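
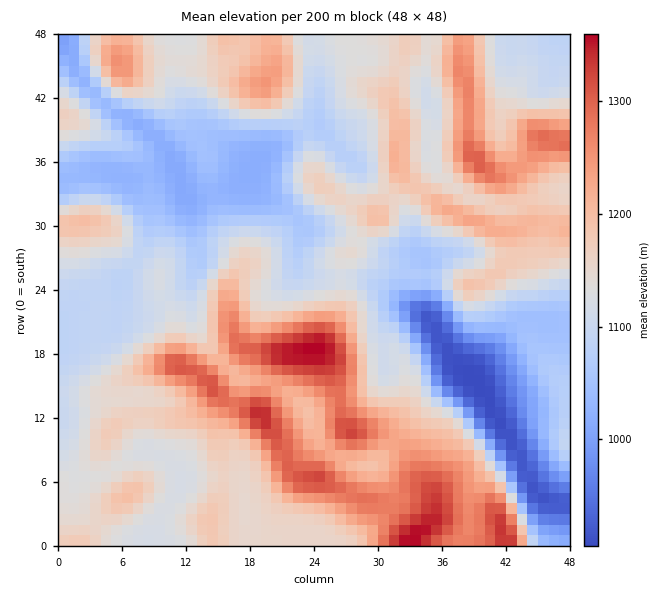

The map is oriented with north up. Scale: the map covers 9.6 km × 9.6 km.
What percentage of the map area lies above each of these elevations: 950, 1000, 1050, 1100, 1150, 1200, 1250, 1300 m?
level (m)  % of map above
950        97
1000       95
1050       85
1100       69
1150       45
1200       24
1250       13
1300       5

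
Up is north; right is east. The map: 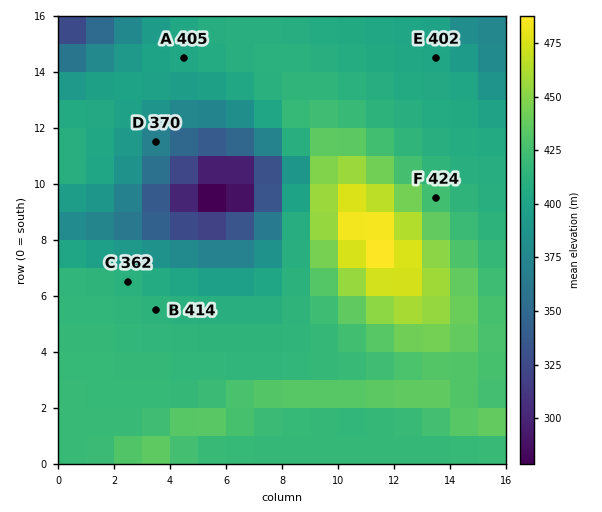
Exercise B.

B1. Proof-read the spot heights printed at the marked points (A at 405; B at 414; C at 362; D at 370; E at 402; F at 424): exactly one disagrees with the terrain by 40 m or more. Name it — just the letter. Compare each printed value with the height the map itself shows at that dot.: C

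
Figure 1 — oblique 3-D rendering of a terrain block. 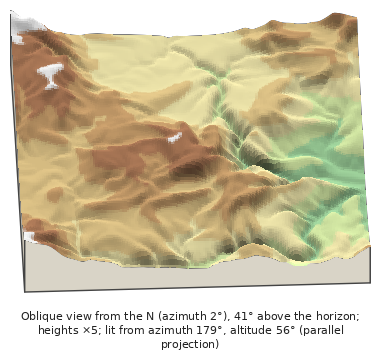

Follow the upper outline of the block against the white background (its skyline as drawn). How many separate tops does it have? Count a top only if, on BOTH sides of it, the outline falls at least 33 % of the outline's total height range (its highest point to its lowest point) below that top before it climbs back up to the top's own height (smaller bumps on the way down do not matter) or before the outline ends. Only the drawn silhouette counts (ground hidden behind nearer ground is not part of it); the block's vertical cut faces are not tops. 0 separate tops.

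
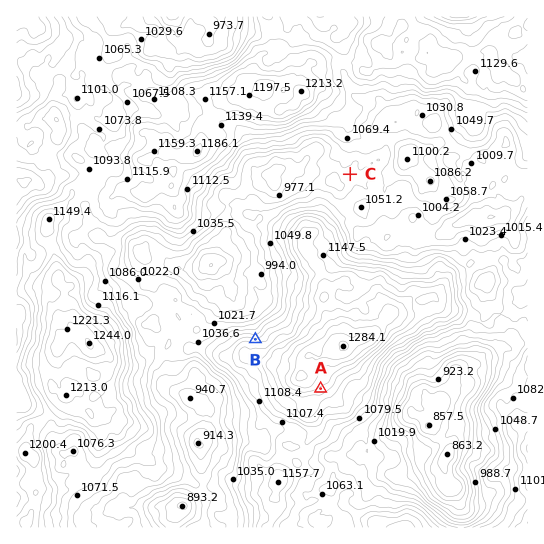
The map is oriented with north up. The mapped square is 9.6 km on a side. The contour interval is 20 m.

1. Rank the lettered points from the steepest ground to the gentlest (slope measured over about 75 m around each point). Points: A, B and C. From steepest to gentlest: B A C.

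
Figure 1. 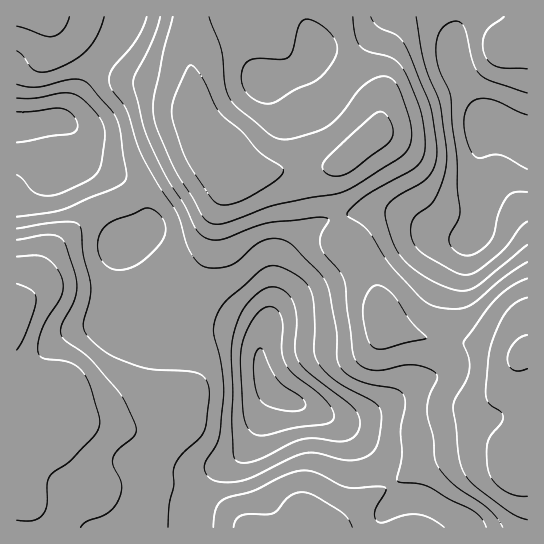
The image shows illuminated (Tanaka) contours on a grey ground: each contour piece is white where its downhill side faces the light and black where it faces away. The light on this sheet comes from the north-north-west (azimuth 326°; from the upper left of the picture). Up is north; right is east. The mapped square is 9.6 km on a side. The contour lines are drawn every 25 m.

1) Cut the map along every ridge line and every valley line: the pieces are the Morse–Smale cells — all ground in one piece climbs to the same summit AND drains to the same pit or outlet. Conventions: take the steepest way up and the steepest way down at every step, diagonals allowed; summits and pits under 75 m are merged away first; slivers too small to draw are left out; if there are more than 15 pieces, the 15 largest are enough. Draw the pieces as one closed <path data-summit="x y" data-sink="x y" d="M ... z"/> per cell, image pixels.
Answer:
<path data-summit="526 353" data-sink="266 383" d="M338 16l-321 0-1 109 18-1 17-4 14 3 10 12 4 18 4 7 39 19 15 14 8 17 2 16-8 9-17 6-3 6 1 42-3 10 0 20 8 9 17 8 16 4 27-1 24-8 13 0 25 6 13 9 1 24 4 12 7 9 0 6-25 52-12 11-14 8-14 15-14 31 0 14 334 0 1-175-15 2-28-10-51-5-45-13-8-9-4-25-10-26-23-28-12-49 0-15 17-19 28-25 3-9 0-16-25-32-8-35z"/><path data-summit="17 318" data-sink="266 383" d="M58 120l-42 6 0 401 175 1 6-26 10-19 14-15 14-8 12-11 25-52 0-6-7-9-4-12-1-24-13-9-25-6-13 0-24 8-27 1-25-8-14-10 0-75 3-6 7-1 15-9 3-5-2-16-8-17-11-12-35-16-10-7-9-28-7-7z"/><path data-summit="526 353" data-sink="487 123" d="M527 16l-188 1 8 22 8 35 8 12 14 15 3 5 0 16-3 9-42 39-3 5 0 15 12 49 23 28 10 26 4 25 3 5 7 5 43 12 51 5 28 10 9 0 6-4z"/>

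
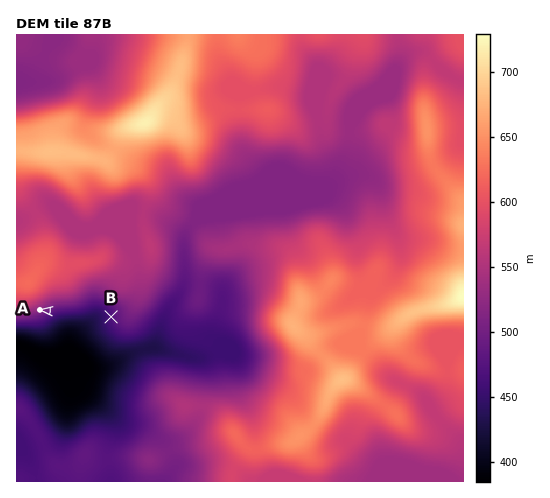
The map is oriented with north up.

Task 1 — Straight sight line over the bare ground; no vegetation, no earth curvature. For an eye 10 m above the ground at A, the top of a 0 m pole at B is visible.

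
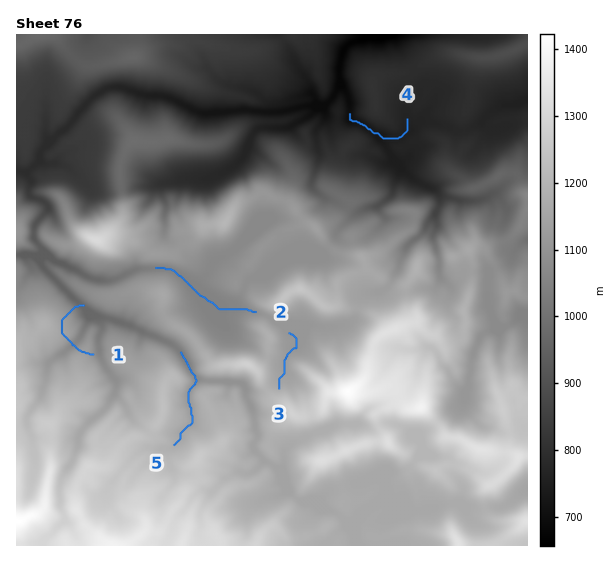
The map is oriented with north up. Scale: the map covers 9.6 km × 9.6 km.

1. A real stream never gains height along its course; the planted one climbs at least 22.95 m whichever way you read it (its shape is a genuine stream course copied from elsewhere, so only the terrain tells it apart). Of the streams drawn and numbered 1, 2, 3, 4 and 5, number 1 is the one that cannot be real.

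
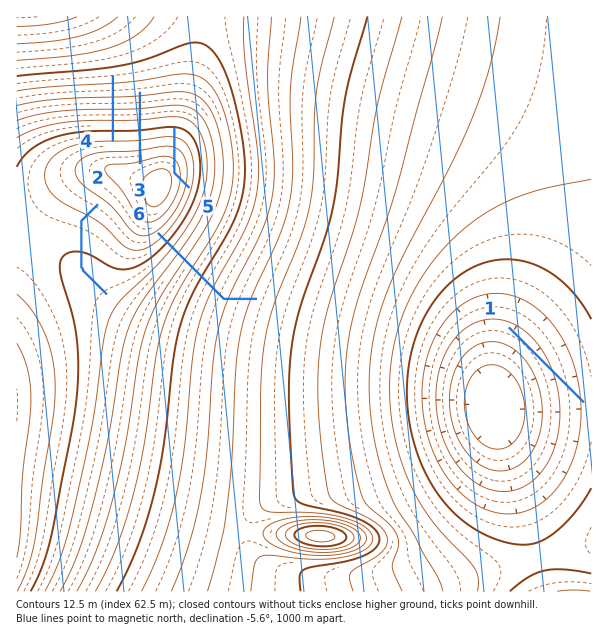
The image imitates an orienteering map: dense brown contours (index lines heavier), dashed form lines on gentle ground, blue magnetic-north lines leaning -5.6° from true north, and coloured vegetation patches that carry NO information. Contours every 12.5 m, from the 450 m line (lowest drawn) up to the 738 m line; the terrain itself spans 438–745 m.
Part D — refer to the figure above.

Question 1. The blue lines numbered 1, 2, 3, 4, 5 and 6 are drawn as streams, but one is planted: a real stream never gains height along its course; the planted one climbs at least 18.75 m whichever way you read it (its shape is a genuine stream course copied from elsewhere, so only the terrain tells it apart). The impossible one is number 5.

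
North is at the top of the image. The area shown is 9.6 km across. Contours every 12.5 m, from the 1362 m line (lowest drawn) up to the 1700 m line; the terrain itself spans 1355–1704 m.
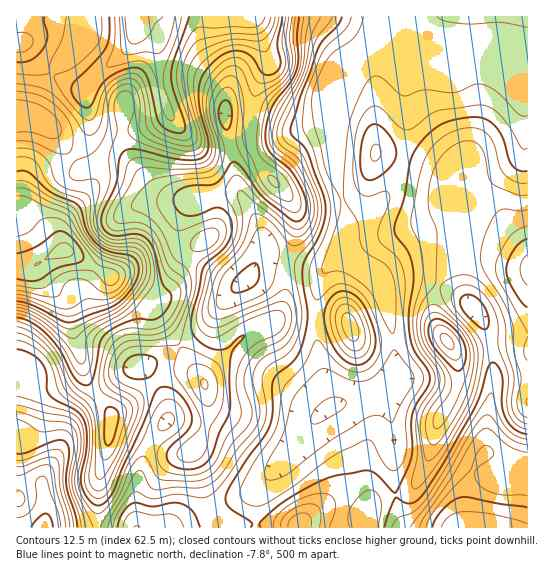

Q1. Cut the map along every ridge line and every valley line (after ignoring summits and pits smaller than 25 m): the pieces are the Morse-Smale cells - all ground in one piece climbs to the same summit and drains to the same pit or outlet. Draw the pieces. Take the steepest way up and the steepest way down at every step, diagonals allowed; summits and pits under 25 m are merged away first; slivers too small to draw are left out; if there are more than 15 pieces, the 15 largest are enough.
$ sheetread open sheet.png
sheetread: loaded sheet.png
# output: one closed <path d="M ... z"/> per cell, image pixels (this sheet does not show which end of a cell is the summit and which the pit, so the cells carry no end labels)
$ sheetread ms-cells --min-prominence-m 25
<path d="M234 115l-9 0 0 8 11 58 5 13-16-1-34 7-17-1-17-7-19-20-11-7-25-1-20 5-26-35-11-11-16-7-13 1 1 267 18 4 20-1 20-10 7-13 6 19 23 30 0 14 19 6 20 11 18-25 0-10-8-20-9-14-12-10 10-1 12-5 34-23 13-11 15-22-4 12 1 11 4 9 10 10 11-10 25-11 7-6 8-23 0-25 11-37 0-22-5-12-28-30-11-19-3-12 2-21z"/><path d="M527 16l-128 0 1 7-2 2-20 11-23 17-14 14-8 20-1 31-3 3-36 7-28-9-14-1-2 20 3 12 11 19 28 30 5 12 0 22-9 29-3 40-7 16-7 6-25 11-10 11 84 65 4 1 7-4 2-6-12-40-4-25 0-35 3-16 8-19 17-17-1-7 4-17 23-14 13-13 16-26 8-31-2-59 12-28-1-6 14 7 11 0 18-5 23 0 35 8 10 0z"/><path d="M251 16l-162 0-2 15-4 8-8 11-19 17-12 22-9 24-6 4 16 6 11 11 26 35 20-5 25 1 11 7 19 20 17 7 17 1 34-7 16 2-6-21-10-59 27 2 3-24 14-30-12-36z"/><path d="M418 49l-2 10-11 24 2 59-6 24-18 33-13 13-23 14-4 17 1 8 10 12 19 12 8 9 18-4 24 0 15 5 3-8 12-16 17-12 12 0 45 18 1-2-6-4-35-16-13-2-8-7-15-27-2-20 9-14 42 40 28 36 0-192-46-8-23 0-18 5-11 0z"/><path d="M82 364l-7 13-20 10-20 1-19-3 1 143 80-1 2-49 9-32 3-33-23-30z"/><path d="M385 391l-12 5-39 9-9 6-14 14-12 17-39 45-4 10 1 31 41 0 9-11 16-8 15 0 28 10 5-13 6-6 18-5 0-53z"/><path d="M234 345l-30 34 4 19 0 19-5 18-11 15 19 59 44-18 68-78z"/><path d="M441 285l-4 1-2 8-2 19 6 17 16 23 4 16 0 10-4 15-16 25-10 38-13 28-7 7-13 3 5 23 8 10 56-1 2-38 2-11 6-12 12-17 0-30 6-34 0-20-5-31-13-24-17-15z"/><path d="M423 280l-24 0-19 5 7 17 8 45 0 34-10 10 0 6 10 45-2 43 2 10 14-3 7-7 13-28 10-38 12-17 8-23 0-10-4-16-16-23-4-11-2-17 4-17z"/><path d="M482 249l-12 0-15 10-14 18-2 8 25 14 15 16 9 19 5 31 0 20-6 34-2 34 22 6 15 6 5 0 1-198z"/><path d="M398 16l-145 0 16 47-14 30-3 24 18 3 23 8 36-7 3-3 0-24 7-23 23-23 24-17 12-6 2-2z"/><path d="M343 251l-19 20-8 31 1 45 16 60 46-14 10-5 6-7-2-47-10-45-10-14-19-12z"/><path d="M219 308l-11 17-13 11-34 23-22 7 12 9 16 28 1 16-17 23 2 3 13 7 20 1 11-8 6-10 5-18 0-19-4-19 29-33-12-16-2-11z"/><path d="M151 444l-6 9-8 30 0 44 36 1 37-17 1-4-19-56-22 2z"/><path d="M87 16l-71 1 1 99 14 0 4-3 16-38 32-36 4-8z"/>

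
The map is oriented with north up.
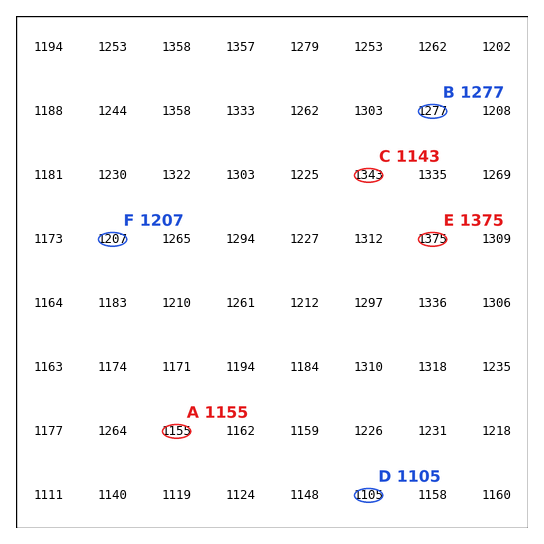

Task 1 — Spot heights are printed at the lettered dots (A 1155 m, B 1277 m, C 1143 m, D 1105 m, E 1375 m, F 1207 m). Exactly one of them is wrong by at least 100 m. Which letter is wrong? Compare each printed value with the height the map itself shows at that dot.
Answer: C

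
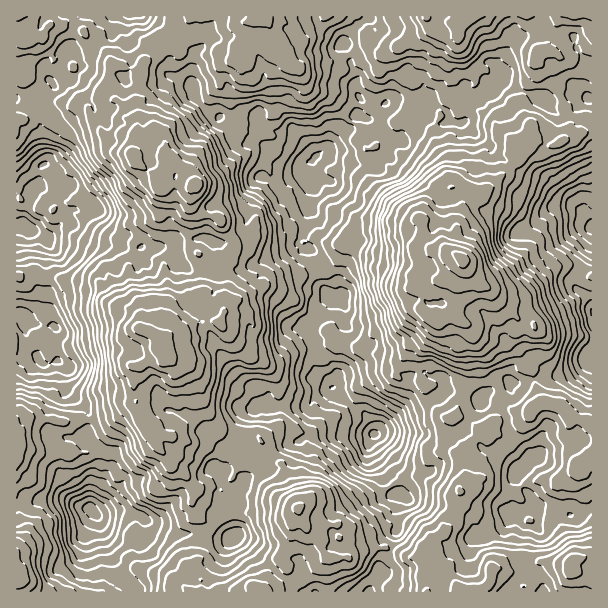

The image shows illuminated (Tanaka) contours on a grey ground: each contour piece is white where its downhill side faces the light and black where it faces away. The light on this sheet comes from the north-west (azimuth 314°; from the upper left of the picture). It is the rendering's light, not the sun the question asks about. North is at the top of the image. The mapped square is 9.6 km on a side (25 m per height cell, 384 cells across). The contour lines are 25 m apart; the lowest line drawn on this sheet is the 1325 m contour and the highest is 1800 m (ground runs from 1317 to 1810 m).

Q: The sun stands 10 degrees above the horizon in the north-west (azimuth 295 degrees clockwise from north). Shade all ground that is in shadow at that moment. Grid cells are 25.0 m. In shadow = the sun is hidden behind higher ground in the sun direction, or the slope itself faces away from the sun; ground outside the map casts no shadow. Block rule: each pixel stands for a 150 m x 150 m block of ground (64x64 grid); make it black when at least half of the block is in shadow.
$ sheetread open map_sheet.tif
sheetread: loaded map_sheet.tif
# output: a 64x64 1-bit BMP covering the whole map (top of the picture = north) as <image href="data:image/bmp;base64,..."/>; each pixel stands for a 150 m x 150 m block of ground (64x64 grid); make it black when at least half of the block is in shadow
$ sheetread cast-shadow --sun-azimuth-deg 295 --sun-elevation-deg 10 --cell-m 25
<image width="64" height="64" href="data:image/bmp;base64,Qk0+AgAAAAAAAD4AAAAoAAAAQAAAAEAAAAABAAEAAAAAAAACAAATCwAAEwsAAAIAAAAAAAAA////AAAAAABwAAAAjgAEADgAAAAPgAAAfAAAAAeAAAB+AAAAB4AAAD8AAAABAAAAHwAAAAAAQAAPAAMAAIDgAA8AAwACAGAAB4AAAIAAAAAPgAAAMAAEAB+AAAAYABwAH4AAAAAADACRgAAAAAAGAPEADAAAAAIAYIAMAAAAAgAAAAAAAgABgEAACAQCAAAAYAAAAAcAAEBAAAAABwAAIAAAAcAAAAAgAAAD4AAAAAAAAAfhgAAAAAAAB+PgAAAAAAAHw8AAAAAAAA+PwAAOBwAABg+AAAYPAAAID4AADB+AAAwfgAAcH4AAEF+AABwfAAAAX4AACB8AAAAfgAAAHwAAAB3AAAA/AAAAGMAAAH4AAAAcQAAGPgAAAADAAAIcAAAAAAAADwwAAABAAAAegAAAAD4AAB8AAAAAHwAAHwAAAAAeAAAPjAAAAd4AAA/PAAABnAAAB/8AAA3YAAAH/wAAD+AAAAf+AAAP8AAAB36AAAfwAAAD/sAAB/AAAAD/8AAH4wAAAP/wAAcjgAAAX+AABwEAAAAHgABiAgAAAAEAAGACAAAAAAAACAZgAAAAAAAAAGAAAAAAAAAgcAAAAAAAADB8AAAAAAAAAPxAAAAAAYAA8AAAAAABAADgADwAMAAAAGAQPAAcAAAA8AA4AAgAAAB4ADgAAAAAABgANgAAAAAACAAUAA=="/>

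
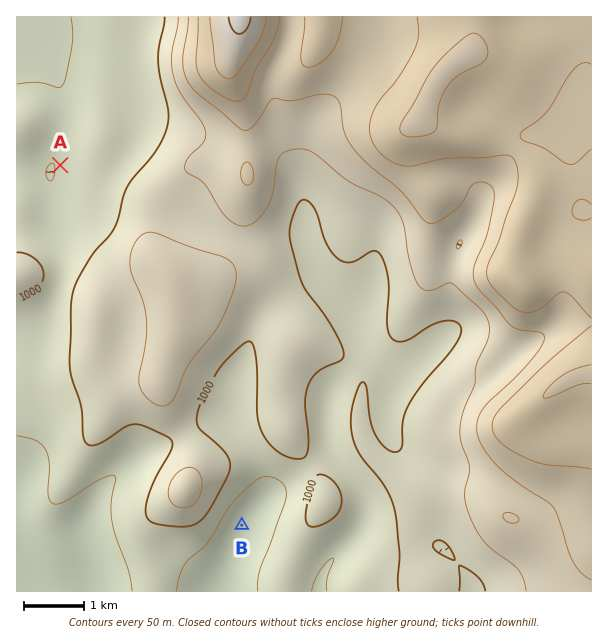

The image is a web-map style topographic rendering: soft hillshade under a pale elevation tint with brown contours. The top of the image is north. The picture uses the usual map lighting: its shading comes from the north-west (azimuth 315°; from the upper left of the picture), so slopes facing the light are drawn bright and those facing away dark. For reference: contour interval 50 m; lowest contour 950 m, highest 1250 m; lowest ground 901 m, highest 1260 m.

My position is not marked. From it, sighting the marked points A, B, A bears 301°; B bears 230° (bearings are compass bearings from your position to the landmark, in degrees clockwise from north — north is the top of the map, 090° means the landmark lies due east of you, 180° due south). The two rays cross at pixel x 416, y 379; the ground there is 990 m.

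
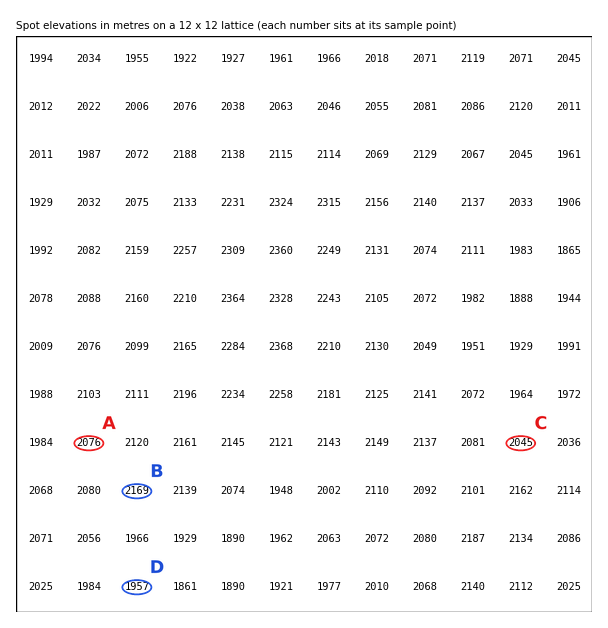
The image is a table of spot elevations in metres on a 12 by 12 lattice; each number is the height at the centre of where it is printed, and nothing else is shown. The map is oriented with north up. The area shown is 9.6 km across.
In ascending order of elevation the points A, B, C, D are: D C A B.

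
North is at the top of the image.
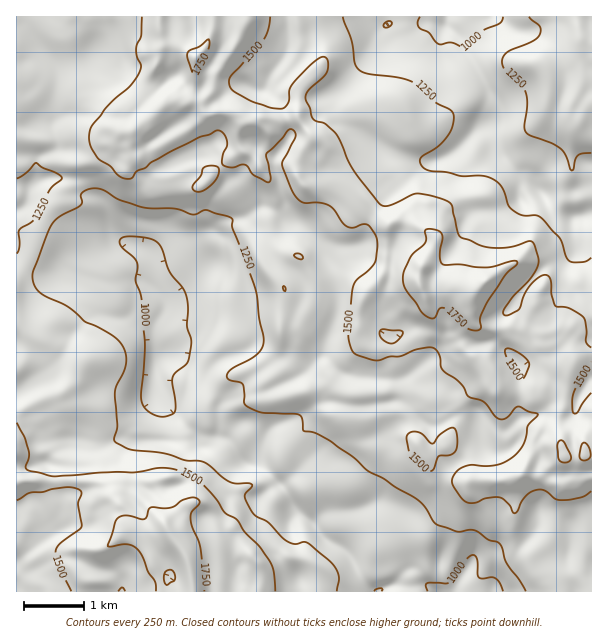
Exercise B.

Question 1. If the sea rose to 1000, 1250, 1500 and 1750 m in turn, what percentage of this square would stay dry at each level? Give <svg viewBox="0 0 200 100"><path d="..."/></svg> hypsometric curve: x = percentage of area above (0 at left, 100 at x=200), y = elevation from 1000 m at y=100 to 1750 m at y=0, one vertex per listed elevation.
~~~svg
<svg viewBox="0 0 200 100"><path d="M194 100l-51-33-88-34-48-33"/></svg>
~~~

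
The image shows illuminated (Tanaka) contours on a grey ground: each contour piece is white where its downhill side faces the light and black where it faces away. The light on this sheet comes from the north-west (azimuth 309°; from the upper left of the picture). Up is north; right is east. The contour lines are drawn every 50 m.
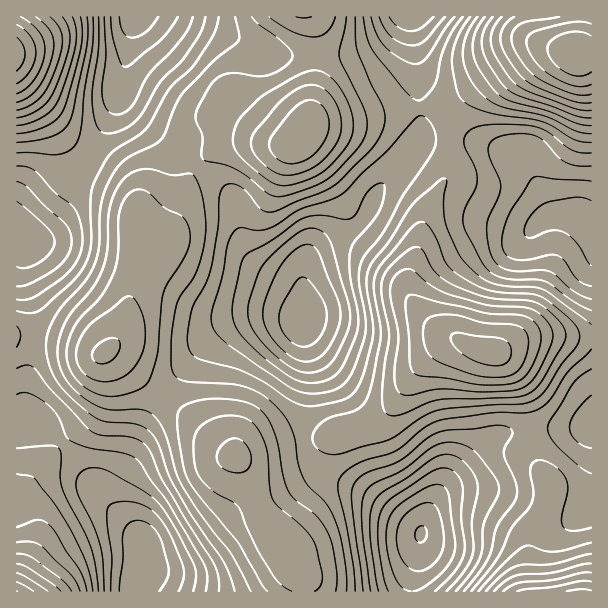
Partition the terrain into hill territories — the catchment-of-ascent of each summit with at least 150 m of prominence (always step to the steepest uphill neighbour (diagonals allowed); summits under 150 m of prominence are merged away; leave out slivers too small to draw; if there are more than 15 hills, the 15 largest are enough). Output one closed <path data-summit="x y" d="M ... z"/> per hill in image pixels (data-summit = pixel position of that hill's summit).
<path data-summit="236 456" d="M119 92l-5 19-26 51-38 51-22 23 2 7-5 11-3 16 14 54-2 20-10 48 4 25 19 11 26 25 24 41 33 31 9 12 3 8 0 25-6 17 1 5 274 0 9-40 1-19-55-41-46-22-10-9-4-9-4-27 6-36 0-30-6-30 2-30-3-9-11-10-32-16-8-9-6-10-8-38-7-15-13-12-33-23-37-30-20-20z"/><path data-summit="491 351" d="M449 136l-20 2-9 4-38 43-18 34-10 10-34 17-12 11-6 18 0 54 6 30 0 30-6 36 4 27 4 9 10 9 46 22 54 40 14-32 11-15 46-46 22-7 29-4 33 0 17-5 0-198-17-9-24-2-19-43-10-15-43-14z"/><path data-summit="303 135" d="M411 16l-276 0-8 43-7 24 0 13 6 11 20 20 37 30 33 23 13 12 6 11 6 33 9 19 17 15 27 13 7 7 2 8-1-23 6-18 12-11 34-17 10-10 18-34 26-27 10-18 3-27z"/><path data-summit="576 54" d="M591 16l-178 0-1 14 6 39 0 29 3 15 0 13-6 20 14-8 20-2 30 6 43 14 10 15 18 42 4 3 21 0 16 8z"/><path data-summit="582 591" d="M591 424l-16 4-33 0-38 5-21 12-38 40-19 33-5 13-1 21-8 30 0 9 179 1z"/><path data-summit="17 54" d="M134 16l-118 1 0 210 11 11 23-25 38-51 26-51 13-52 7-38z"/><path data-summit="17 591" d="M32 420l-16 3 0 168 119 1 7-22 0-25-3-8-9-12-33-31-24-41-19-19z"/>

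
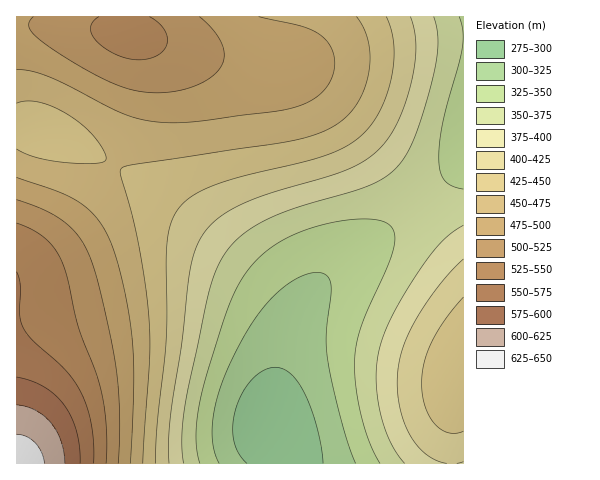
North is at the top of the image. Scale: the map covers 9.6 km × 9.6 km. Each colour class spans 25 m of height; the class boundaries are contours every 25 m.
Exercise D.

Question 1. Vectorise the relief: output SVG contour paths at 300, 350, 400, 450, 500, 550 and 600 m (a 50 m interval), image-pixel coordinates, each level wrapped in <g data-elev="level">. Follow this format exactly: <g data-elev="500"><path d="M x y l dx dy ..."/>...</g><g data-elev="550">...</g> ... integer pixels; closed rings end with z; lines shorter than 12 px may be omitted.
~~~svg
<g data-elev="300"><path d="M247 463l-9-10-4-13-1-15 3-16 7-17 9-13 12-9 12-3 8 2 7 5 7 8 7 12 12 34 6 35"/></g><g data-elev="350"><path d="M200 463l-3-14-1-16 2-19 4-21 25-81 8-20 9-17 9-12 11-10 13-9 14-8 36-12 20-4 17-1 13 1 10 3 6 6 2 8-1 11-5 14-28 65-4 15-2 15 1 27 5 30 9 28 10 21"/><path d="M463 189l-11-3-7-5-5-9-1-13 1-18 3-19 19-75 1-16-4-14"/></g><g data-elev="400"><path d="M169 463l-1-19 2-25 12-76 7-64 4-22 7-17 14-18 22-15 31-13 80-24 19-10 15-12 9-12 8-16 8-18 6-21 3-19 1-16-2-15-4-14"/><path d="M463 259l-24 27-23 34-13 28-5 26-1 15 2 16 4 15 7 14 7 11 9 9 11 7 10 2"/></g><g data-elev="450"><path d="M143 463l7-105-1-40-4-33-6-40-8-32-10-37 0-7 3-2 8-2 161-24 25-7 18-9 12-10 9-11 7-14 5-16 1-17-2-15-4-14-7-11"/><path d="M17 103l10-2 12 1 14 5 15 8 14 10 11 11 10 14 3 9-3 3-7 1-34-1-27-5-18-8"/></g><g data-elev="500"><path d="M118 463l2-49-4-44-13-66-12-45-11-21-14-15-20-12-29-11"/><path d="M33 17l-4 7 2 8 12 10 24 17 29 16 22 10 19 6 20 2 21-2 18-6 17-9 9-10 2-11-3-13-8-13-14-12"/></g><g data-elev="550"><path d="M94 463l-2-33-7-30-8-14-9-13-35-32-10-13-3-12 0-30-3-14"/></g><g data-elev="600"><path d="M65 463l-4-22-10-18-16-13-18-5"/></g>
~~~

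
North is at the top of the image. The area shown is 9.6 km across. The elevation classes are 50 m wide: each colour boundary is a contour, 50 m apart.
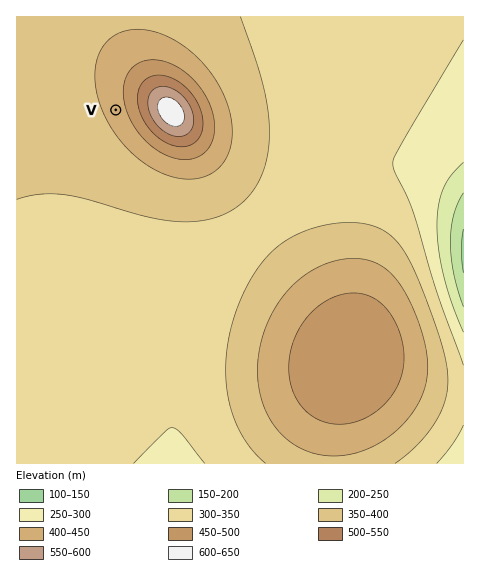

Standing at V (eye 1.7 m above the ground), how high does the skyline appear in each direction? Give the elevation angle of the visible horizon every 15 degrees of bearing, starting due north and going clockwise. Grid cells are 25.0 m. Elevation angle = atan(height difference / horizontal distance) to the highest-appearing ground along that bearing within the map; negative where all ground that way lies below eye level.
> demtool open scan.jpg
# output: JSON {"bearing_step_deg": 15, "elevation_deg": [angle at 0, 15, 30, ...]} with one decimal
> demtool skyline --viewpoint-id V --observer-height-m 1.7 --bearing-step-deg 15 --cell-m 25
{"bearing_step_deg": 15, "elevation_deg": [1.2, 2.8, 4.4, 6.2, 8.2, 10.3, 11.1, 8.9, 5.1, 2.3, 0.4, -0.9, -0.9, -0.8, -1.2, -1.5, -1.6, -1.7, -1.6, -1.5, -1.2, -1.0, -1.1, -0.3]}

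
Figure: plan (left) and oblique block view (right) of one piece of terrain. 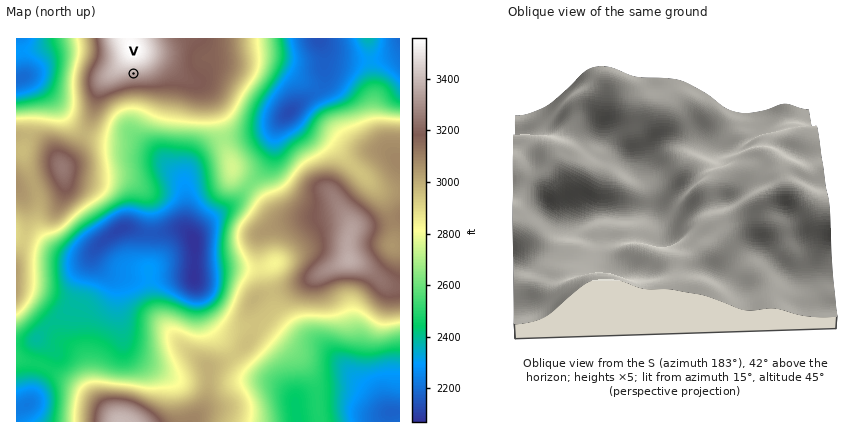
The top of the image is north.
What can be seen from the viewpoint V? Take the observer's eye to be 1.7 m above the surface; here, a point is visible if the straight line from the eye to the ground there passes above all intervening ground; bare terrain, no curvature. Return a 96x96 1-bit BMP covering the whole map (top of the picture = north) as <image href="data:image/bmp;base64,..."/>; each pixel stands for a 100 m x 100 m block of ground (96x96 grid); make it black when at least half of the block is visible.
<image width="96" height="96" href="data:image/bmp;base64,Qk2+BAAAAAAAAD4AAAAoAAAAYAAAAGAAAAABAAEAAAAAAIAEAAATCwAAEwsAAAIAAAAAAAAA////AAAAAAAD4A////wAAAAAAAAAYD////4AAAAAAAAAMf////+AAAAAAAAAH//////8AAAAAAAAH///////gAAAAAAAD///////gAAAAAAAD//////+AAAAAAAAD//////wAAAAAAAAH//////gAAAAAAAAH//////AAAAAAAAAP////5/AAAAAAAAAf////w/AAAAAAAAA/////g/AAAAAAAAH/////g/gAAAAAAB//////B/4AAAAAAB//////B/8AAAAAAA/////+D/+AAAAAAAP/////P//AAAAAAAH////////gAAAAAAD////////wAAAAAAB////////4AAAAAAB////////8AAAAAAA////////+AAAAAAAf///////+AAAAAAAP///////8AAAAAAAP///////wAAAAAAAH///////wAAAAAAAD///////wAAAAAAAB///////4AAAAAAAB///////8EAAAADAA///////+OAAAADAAf////////gAAADAAP////////wAAACAAH////////4AAAAAAD////////+AAAAAAA/////////AAAAAAAf//////z/wAAAAAAf//////A/8AAAAAAP/////+Af/AAAAAAH/////8Af/wAAAAAH/////4AP/4AAAAAD/////4AP/8AAAAAB/////4AP/8AAAAAA/////4Af/4AAAAAAP////4Af/4AAAAAAAH///8A//4AAAAAAAB////B//8AAAAAAAA///////8AAAAAAAAP//////8AAAAAAAAH//////+AAAAAAAAH//////+AAAAAAAAH//////+AAAAAAAAH//////+AEAAAAAAH//////8AMAAAAAAP/h////wAcAAAAAH//gf///gA8AAAAA///gP///AB8AA+AD///wP///AD8AB//////4H///AH8AB//////8D///AP8AD//////8D///Af8AD//////+B///g/+AD//////+D///z/+AH///////D/////+AP///////n/////+AP////////h////+Af///////+Af////A////////4AH////A/////gf/gAA////h////8AP/AAAP////////4AH8AAAH////////4AAAAAAD//8/////4AAAAAAB//8Bwf//4AAAAAAA//8AAH+B/AAAAAAAH/8AAD+A/8AAAAAAB/8AAB8Af/AAAAAAAf8AAB8Af/gAAAAAAAAAAA8Af/wAAAAAAAAAAA8Af/4AAAAAAAAAAA8Af/4AAAAAAAAAAAcAf/8AAAAAAAAAAAOA//8AAAAAAAAAAAHB//+AAAAAAAAAAADz//+AAAAAAAAAAAD/8/+AAAAAAAAAAAB/AA/AAAAAAAAAAAAeAAAAAAAAAAAAAAAOAAAAAAAAAAAAAAAAAAAAAAAAAAAAAAAAAAAAAAAAAAAAAAAAAAAAAAAAAAAAAAAAAAAAAAAAAAAAAAAAAAAAAAAAAAAAAAAAAAAAAAAAAAAAAAAAAAAAAAAAAAA="/>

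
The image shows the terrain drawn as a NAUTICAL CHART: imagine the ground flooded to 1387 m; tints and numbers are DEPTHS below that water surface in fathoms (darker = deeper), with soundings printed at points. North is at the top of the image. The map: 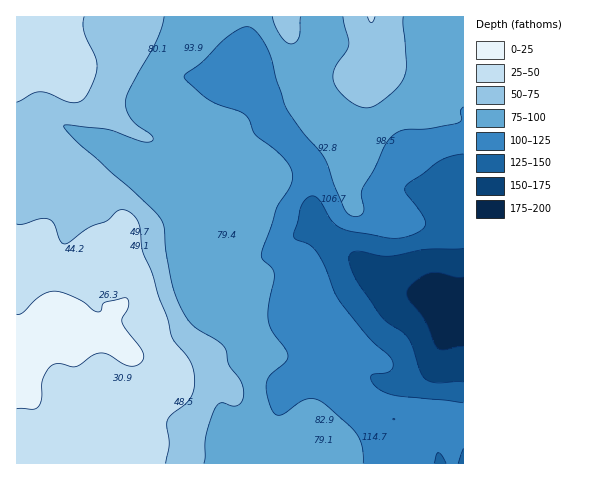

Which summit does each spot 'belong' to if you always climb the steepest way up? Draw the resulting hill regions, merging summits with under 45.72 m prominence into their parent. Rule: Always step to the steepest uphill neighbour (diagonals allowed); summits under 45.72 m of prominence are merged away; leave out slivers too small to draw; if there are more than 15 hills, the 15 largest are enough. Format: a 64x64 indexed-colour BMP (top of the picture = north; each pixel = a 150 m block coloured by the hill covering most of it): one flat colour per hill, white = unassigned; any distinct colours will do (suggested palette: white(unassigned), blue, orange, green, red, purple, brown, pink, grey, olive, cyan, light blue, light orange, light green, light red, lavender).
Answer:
<image width="64" height="64" href="data:image/bmp;base64,Qk12CAAAAAAAAHYAAAAoAAAAQAAAAEAAAAABAAQAAAAAAAAIAAATCwAAEwsAABAAAAAAAAAA////ALR3HwAOf/8ALKAsACgn1gC9Z5QAS1aMAMJ34wB/f38AIr28AM++FwDox64AeLv/AIrfmACWmP8A1bDFABERERERERERERERERERERERERERERERERERERERERERERERERERERERERERERERERERERERERERERERERERERERERERERERERERERERERERERERERERERERERERERERERERERERERERERERERERERERERERERERERERERERERERERERERERERERERERERERERERERERERERERERERERERERERERERERERERERERERERERERERERERERERERERERERERERERERERERERERERERERERERERERERERERERERERERERERERERERERERERERERERERERERERERERERERERERERERERERERERERERERERERERERERERERERERERERERERERERERERERERERERERERERERERERERERERERERERERERERERERERERERERERERERERERERERERERERERERERERERERERERERERERERERERERERERERERERERERERERERERERERERERERERERERERERERERERERERERERERERERERERERERERERERERERERERERERERERERERERERERERERERERERERERERERERERERERERERERERERERERERERERERERERERERERERERERERERERERERERERERERERERERERERERERERERERERERERERERERERERERERERERERERERERERERERERERERERERERERERERERERERERERERERERERERERERERERERERERERERERERERERERERERERERERERERERERERERERERERERERERERERERERERERERERERERERERERERERERERERERERERERERERERERERERERERERERERERERERERERERERERERERERERERERERERERERERERERERERERERERERERERERERERERERERERERERERERERERERERERERERERERERERERERERERERERERERERERERERERERERERERERERERERERERERERERERERERERERERERERERERERERERERERERERERERERERERERERERERERERERERERERERERERERERERERERERERERERERERERERERERERERERERERERERERERERERERERERERERERERERERERERERERERERERERERERERERERERERERERERERERERERERERERERERERERERERERERERERERERERERERERERERERERERERERERERERERERERERERERERERERERERERERERERERERERERERERERERERERERERERERERERERERERERERERERERERERERERERERERERERERERERERERERERERERERERERERERERERERERERERERERERERERERERERERERERERERERERERERERERERERERERERERERERERERERERERERERERERERERERERERERERERERERERERERERERERERERERERERERERERERERERERESIRERERERERERERERERERERERERERERERERERERERERIiIREREREREREREREREREREREREREREREREREREREREiIiIiIiEREREiIhERERExERERERERERERERERERERESIiIiIiIiIiIiIiMzMzMzMxERERERERERERERERERERIiIiIiIiIiIiIiIzMzMzMzMRERETMREREREREREREREiIiIiIiIiIiIiIjMzMzMzMzEREzMzERERERERERERESIiIiIiIiIiIiIiMzMzMzMzMxMzMzMxERERERERERESIiIiIiIiIiIiIiIzMzMzMzMzMzMzMzMRERERERERERIiIiIiIiIiIiIiIjMzMzMzMzMzMzMzMzERERERERERIiIiIiIiIiIiIiIiMzMzMzMzMzMzMzMzMxERERERERIiIiIiIiIiIiIiIiIzMzMzMzMzMzMzMzMzERERERERIiIiIiIiIiIiIiIiIjMzMzMzMzMzMzMzMzERERERERIiIiIiIiIiIiIiIiIiMzMzMzMzMzMzMzMxERERERERIiIiIiIiIiIiIiIiIiIzMzMzMzMzMzMzMxEREREREREiIiIiIiIiIiIiIiIiIjMzMzMzMzMzMzMxEREREREREiIiIiIiIiIiIiIiIiIiMzMzMzMzMzMzMzERERERERESIiIiIiIiIiIiIiIiIiIzMzMzMzMzMzMzMxERERERESIiIiIiIiIiIiIiIiIiIjMzMzMzMzMzMzMzERERERERIiIiIiIiIiIiIiIiIiIiMzMzMzMzMzMzMzMzMzMzMRIiIiIiIiIiIiIiIiIiIiIzMzMzMzMzMzMzMzMzMxEREiIiIiIiIiIiIiIiIiIiIjMzMzMzMzMzMzMzMzMxERESIiIiIiIiIiIiIiIiIiIiMzMzMzMzMzMzMzMzMxERERIiIiIiIiIiIiIiIiIiIiIzMzMzMzMzMzMzMzMzEREREiIiIiIiIiIiIiIiIiIiIjMzMzMzMzMzMzMzMzERERESIiIiIiIiIiIiIiIiIiIiMzMzMzMzMzMzMzMzMRERERIiIiIiIiIiIiIiIiIiIiIzMzMzMzMzMzMzMzMxEREREiIiIiIiIiIiIiIiIiIiIjMzMzMzMzMzMzMzMzERERESIiIiIiIiIiIiIiIiIiIi"/>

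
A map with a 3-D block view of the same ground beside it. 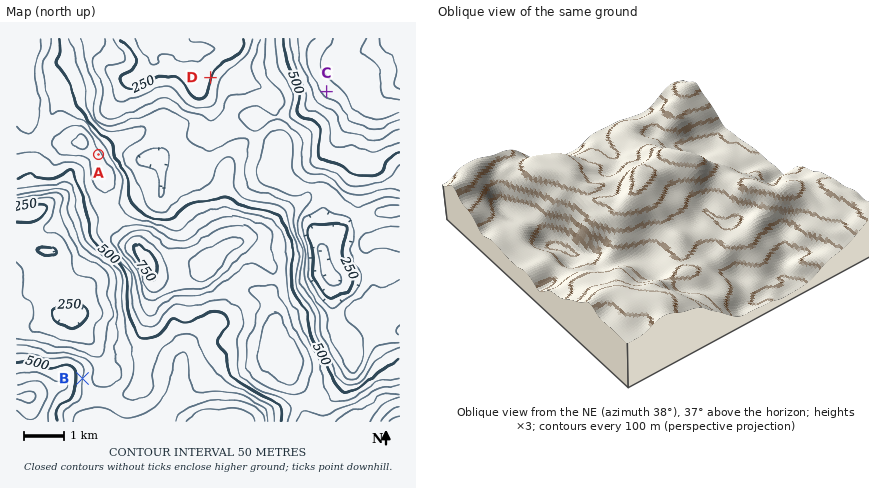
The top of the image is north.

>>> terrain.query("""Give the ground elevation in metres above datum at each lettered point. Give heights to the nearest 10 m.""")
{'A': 620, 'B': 450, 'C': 670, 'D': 250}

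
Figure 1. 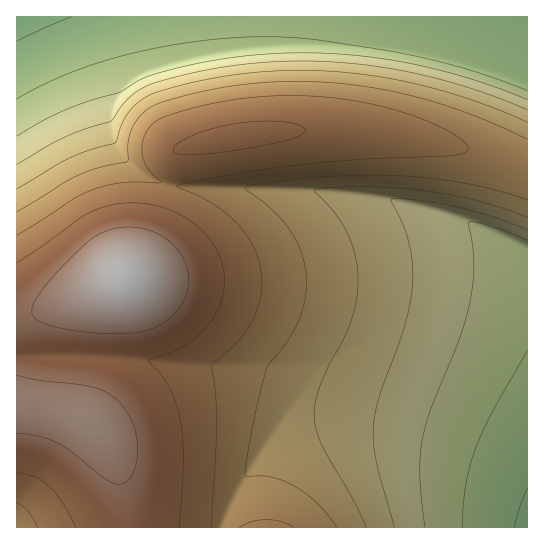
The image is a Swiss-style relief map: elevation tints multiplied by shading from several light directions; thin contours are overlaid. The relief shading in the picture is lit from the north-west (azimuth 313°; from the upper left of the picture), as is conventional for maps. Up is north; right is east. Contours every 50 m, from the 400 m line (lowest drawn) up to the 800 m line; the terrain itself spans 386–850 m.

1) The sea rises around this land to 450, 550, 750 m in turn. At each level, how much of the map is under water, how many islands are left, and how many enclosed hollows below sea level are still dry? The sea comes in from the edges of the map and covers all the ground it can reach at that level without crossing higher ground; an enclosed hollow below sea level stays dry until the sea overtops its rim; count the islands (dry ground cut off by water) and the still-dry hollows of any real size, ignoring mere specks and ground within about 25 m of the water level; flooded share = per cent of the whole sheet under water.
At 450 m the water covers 11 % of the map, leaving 0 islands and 0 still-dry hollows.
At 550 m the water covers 30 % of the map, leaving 0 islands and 0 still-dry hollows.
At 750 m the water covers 79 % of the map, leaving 0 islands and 0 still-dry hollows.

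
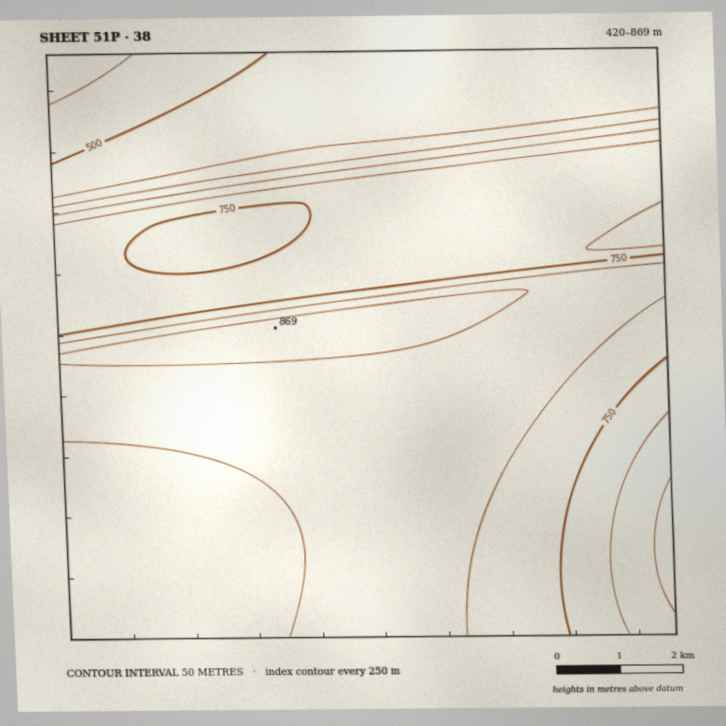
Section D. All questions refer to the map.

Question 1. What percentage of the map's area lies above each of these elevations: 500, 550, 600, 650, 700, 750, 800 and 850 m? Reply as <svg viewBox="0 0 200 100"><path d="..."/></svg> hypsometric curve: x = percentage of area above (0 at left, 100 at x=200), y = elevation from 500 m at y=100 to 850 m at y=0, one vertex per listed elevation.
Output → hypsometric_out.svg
<svg viewBox="0 0 200 100"><path d="M193 100l-26-14-4-15-4-14-10-14-39-14-46-15-55-14"/></svg>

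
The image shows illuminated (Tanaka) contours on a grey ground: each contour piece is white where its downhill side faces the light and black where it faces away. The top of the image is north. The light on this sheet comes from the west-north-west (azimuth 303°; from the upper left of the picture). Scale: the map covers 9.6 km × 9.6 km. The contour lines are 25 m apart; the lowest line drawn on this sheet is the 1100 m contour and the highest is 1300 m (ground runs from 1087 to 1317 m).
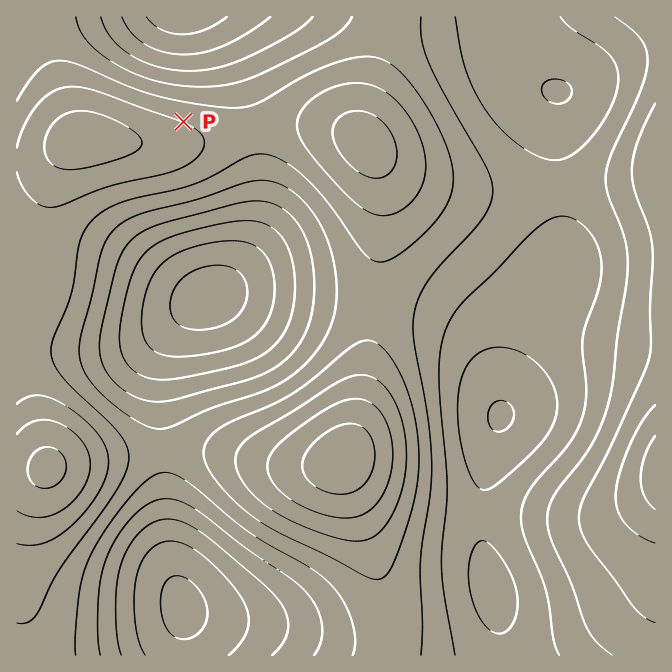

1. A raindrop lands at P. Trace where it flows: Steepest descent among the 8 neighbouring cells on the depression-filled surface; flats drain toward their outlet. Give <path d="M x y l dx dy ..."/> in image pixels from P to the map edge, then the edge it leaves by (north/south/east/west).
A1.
<path d="M184 122l0-105"/>
exit: north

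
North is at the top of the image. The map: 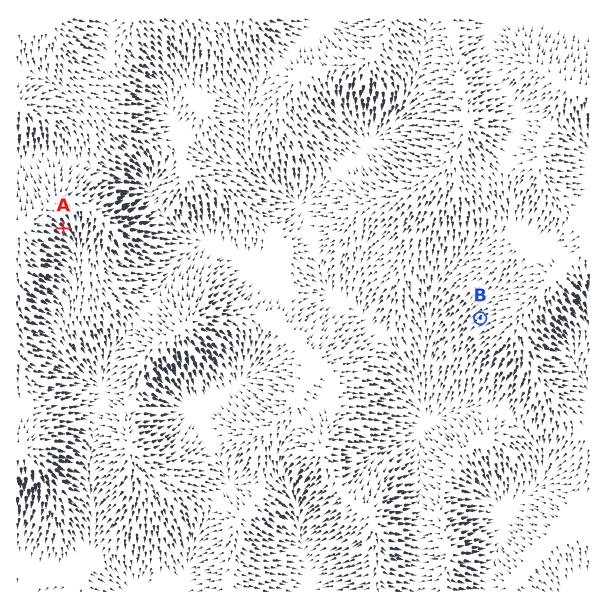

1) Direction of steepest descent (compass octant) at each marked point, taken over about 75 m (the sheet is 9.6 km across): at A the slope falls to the SE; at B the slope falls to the SW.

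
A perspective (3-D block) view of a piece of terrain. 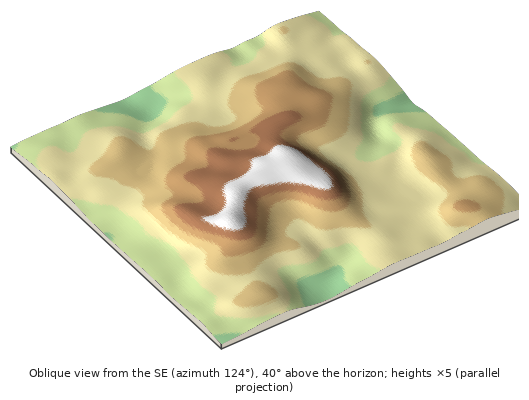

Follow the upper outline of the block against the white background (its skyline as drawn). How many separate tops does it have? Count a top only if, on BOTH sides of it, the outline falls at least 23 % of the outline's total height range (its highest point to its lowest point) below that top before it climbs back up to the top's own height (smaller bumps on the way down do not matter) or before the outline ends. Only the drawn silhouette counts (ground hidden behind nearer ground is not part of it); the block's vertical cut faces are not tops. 1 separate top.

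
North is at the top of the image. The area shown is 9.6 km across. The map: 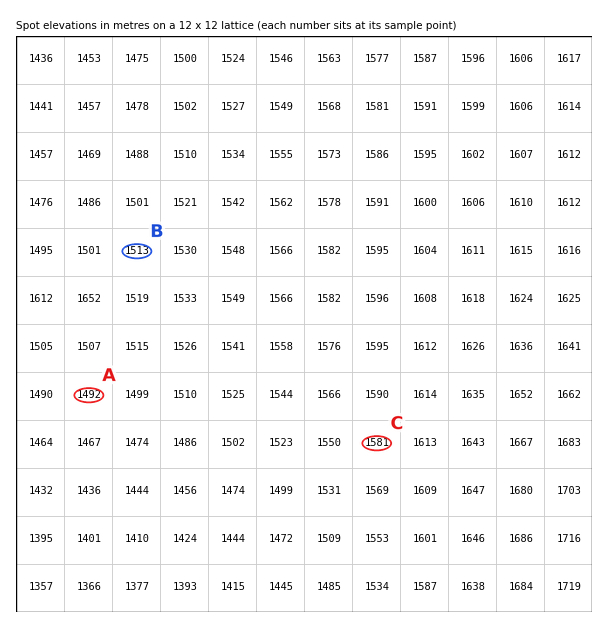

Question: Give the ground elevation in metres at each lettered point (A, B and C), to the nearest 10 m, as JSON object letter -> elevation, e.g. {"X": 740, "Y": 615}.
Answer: {"A": 1490, "B": 1510, "C": 1580}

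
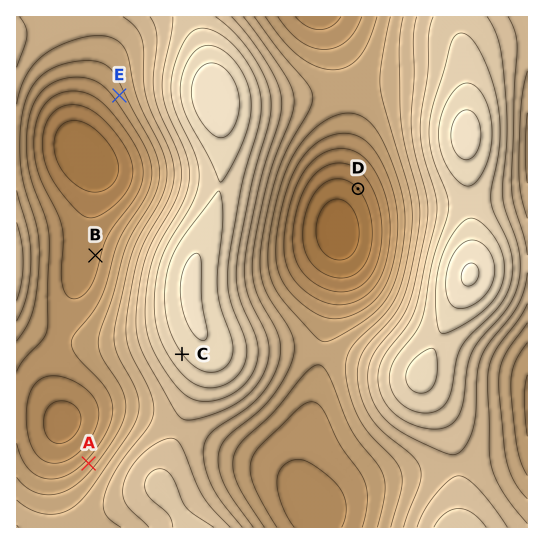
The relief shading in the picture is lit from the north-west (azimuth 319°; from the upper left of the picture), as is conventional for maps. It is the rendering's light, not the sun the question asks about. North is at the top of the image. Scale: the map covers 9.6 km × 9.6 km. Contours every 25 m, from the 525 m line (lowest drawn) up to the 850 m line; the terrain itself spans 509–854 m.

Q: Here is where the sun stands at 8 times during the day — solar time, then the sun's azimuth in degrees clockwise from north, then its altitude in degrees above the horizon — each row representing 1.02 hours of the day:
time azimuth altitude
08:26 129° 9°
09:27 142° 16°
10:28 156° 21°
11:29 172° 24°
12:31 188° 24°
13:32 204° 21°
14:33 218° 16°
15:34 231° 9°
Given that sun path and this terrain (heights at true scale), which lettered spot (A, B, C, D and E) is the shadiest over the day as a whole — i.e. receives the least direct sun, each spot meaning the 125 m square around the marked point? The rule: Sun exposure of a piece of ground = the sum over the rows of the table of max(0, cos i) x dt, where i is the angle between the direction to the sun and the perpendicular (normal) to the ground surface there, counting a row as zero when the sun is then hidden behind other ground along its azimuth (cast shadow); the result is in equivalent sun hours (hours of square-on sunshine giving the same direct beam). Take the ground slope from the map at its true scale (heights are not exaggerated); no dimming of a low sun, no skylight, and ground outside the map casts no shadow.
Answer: A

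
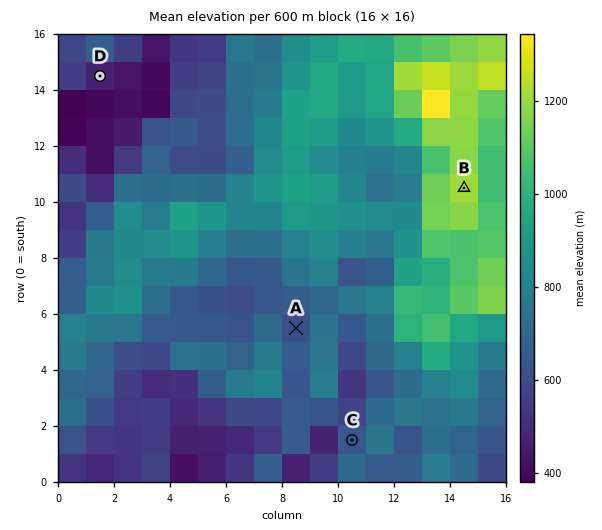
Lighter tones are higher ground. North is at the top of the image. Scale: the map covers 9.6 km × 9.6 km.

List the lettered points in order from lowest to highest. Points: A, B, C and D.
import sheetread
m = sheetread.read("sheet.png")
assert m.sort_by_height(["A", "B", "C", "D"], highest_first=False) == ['D', 'A', 'C', 'B']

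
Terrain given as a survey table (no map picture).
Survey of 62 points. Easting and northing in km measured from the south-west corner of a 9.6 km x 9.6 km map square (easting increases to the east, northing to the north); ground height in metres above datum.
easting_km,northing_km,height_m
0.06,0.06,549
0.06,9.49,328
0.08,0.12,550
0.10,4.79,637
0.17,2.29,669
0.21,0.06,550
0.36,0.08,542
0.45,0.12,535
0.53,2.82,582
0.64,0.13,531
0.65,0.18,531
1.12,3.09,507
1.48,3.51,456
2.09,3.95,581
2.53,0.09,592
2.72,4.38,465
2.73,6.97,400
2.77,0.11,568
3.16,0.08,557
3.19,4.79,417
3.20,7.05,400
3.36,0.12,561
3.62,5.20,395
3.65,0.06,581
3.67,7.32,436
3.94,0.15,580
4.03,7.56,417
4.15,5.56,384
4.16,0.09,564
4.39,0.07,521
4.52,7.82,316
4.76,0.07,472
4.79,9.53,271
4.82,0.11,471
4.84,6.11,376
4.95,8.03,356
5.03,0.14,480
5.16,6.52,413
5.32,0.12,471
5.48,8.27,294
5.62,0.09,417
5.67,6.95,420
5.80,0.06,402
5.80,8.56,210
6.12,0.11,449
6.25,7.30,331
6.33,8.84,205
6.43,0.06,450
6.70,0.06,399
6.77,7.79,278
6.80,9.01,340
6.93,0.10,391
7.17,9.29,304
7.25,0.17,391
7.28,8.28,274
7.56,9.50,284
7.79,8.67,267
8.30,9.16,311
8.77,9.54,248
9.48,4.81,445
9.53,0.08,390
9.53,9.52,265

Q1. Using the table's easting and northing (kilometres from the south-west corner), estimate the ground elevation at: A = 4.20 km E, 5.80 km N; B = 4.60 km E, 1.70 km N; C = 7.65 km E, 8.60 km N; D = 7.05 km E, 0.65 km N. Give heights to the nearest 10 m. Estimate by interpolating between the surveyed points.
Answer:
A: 380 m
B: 500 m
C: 270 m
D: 390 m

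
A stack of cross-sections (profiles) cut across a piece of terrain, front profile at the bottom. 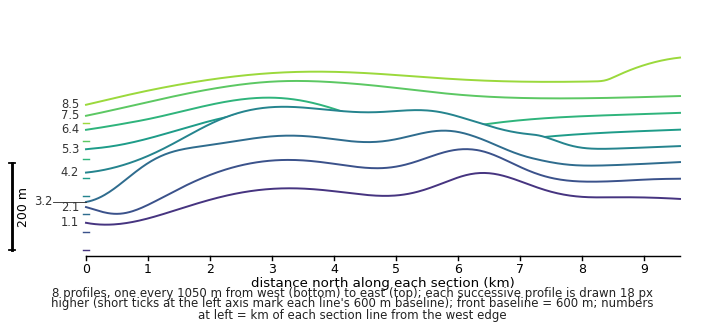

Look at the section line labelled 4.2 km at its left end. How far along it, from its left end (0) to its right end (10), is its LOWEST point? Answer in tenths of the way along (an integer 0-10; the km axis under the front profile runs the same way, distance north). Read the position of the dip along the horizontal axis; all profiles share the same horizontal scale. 0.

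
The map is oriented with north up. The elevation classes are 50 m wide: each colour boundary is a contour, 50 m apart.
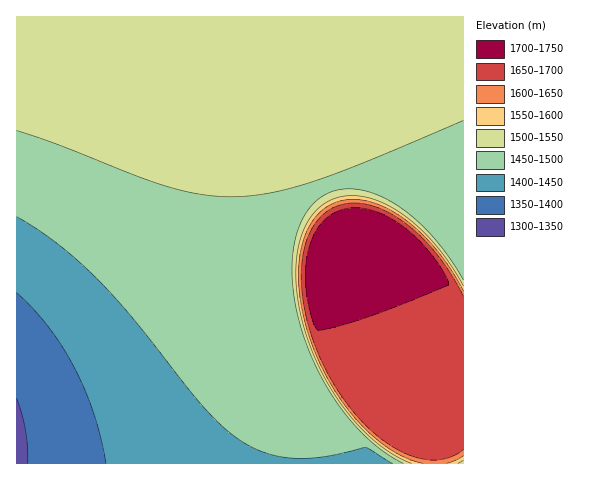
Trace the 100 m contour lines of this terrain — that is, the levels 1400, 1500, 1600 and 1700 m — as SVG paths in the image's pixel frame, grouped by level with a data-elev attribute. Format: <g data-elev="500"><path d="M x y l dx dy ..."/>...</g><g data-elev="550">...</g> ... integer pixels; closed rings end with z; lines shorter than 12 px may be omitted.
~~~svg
<g data-elev="1400"><path d="M17 293l16 16 15 18 14 20 12 21 11 22 9 24 12 49"/></g><g data-elev="1500"><path d="M463 280l-20-31-24-26-24-19-26-12-11-2-12-1-12 2-11 5-8 6-7 8-11 22-5 28 2 34 8 36 13 34 17 32 22 29 24 23 25 15"/><path d="M17 131l38 13 79 31 33 11 35 9 34 2 37-5 43-12 54-20 93-40"/></g><g data-elev="1600"><path d="M446 463l17-7"/><path d="M463 291l-18-31-22-25-25-20-24-12-12-3-12-1-10 2-10 4-9 6-7 8-6 10-5 12-4 29 2 34 9 36 16 35 21 33 24 27 27 19 13 6 12 3"/></g><g data-elev="1700"><path d="M318 330l30-7 40-13 59-24 2-2-1-3-8-15-14-18-13-13-16-13-15-8-14-5-15-1-13 2-11 6-10 11-7 12-5 17-2 20 2 21 6 25 3 7z"/></g>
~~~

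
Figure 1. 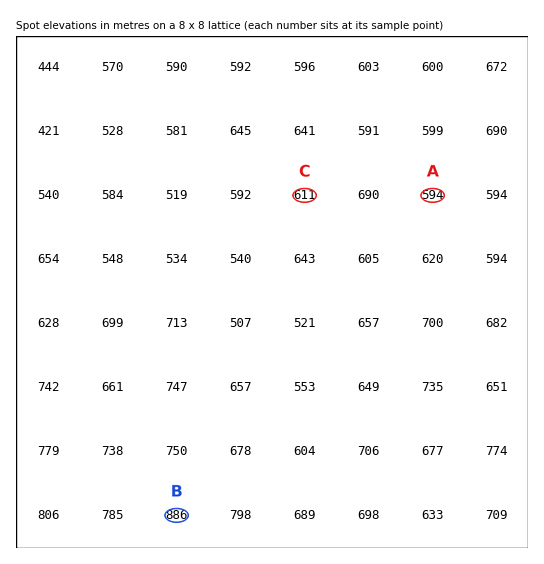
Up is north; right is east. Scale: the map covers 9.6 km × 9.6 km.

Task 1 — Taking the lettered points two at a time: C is lower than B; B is higher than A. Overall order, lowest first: A C B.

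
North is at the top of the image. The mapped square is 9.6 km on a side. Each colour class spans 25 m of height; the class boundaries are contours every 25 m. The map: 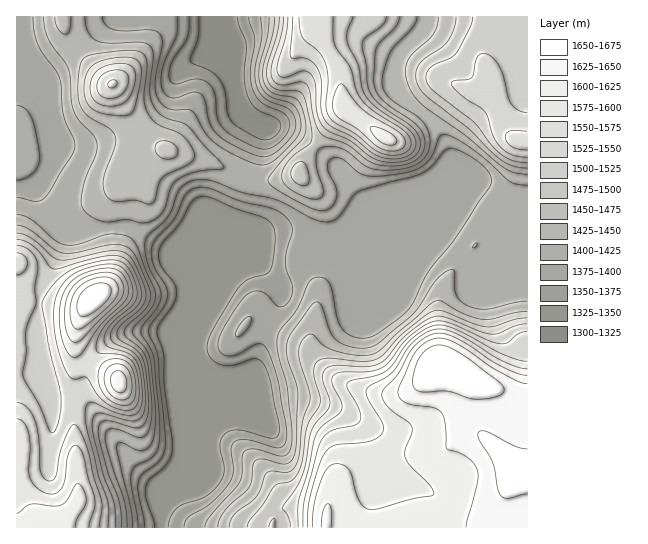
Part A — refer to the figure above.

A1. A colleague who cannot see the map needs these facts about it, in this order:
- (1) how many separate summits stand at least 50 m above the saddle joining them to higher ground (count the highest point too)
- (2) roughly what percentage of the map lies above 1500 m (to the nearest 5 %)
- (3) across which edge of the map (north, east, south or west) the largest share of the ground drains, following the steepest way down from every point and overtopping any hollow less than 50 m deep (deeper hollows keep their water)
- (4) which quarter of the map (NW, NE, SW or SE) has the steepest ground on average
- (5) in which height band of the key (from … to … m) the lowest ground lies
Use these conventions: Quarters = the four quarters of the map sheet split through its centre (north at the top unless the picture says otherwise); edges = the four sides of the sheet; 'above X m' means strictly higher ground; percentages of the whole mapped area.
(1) There are 7 summits with 50 m or more of prominence.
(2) Ground above 1500 m makes up about 35 % of the sheet.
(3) Drainage is mainly to the south: more ground falls towards that edge than towards any other.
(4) The steepest ground, on average, is in the south-west quarter.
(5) The lowest ground lies in the 1300–1325 m band.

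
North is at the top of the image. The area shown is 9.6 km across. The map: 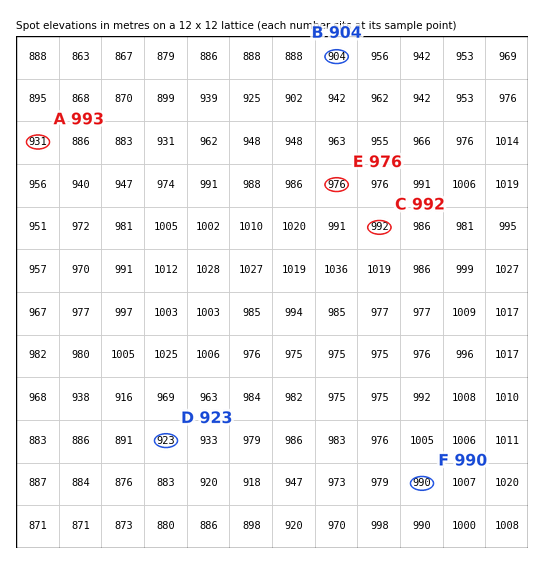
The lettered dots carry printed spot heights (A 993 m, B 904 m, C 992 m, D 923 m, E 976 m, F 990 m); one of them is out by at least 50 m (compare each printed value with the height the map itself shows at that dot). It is A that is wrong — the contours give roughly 931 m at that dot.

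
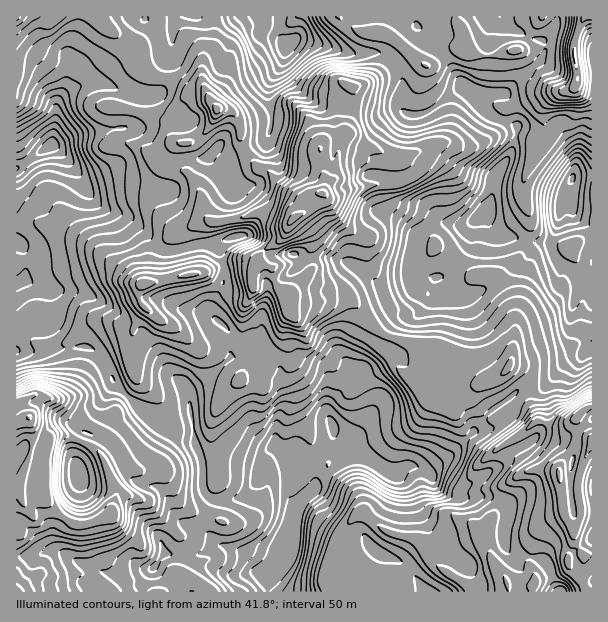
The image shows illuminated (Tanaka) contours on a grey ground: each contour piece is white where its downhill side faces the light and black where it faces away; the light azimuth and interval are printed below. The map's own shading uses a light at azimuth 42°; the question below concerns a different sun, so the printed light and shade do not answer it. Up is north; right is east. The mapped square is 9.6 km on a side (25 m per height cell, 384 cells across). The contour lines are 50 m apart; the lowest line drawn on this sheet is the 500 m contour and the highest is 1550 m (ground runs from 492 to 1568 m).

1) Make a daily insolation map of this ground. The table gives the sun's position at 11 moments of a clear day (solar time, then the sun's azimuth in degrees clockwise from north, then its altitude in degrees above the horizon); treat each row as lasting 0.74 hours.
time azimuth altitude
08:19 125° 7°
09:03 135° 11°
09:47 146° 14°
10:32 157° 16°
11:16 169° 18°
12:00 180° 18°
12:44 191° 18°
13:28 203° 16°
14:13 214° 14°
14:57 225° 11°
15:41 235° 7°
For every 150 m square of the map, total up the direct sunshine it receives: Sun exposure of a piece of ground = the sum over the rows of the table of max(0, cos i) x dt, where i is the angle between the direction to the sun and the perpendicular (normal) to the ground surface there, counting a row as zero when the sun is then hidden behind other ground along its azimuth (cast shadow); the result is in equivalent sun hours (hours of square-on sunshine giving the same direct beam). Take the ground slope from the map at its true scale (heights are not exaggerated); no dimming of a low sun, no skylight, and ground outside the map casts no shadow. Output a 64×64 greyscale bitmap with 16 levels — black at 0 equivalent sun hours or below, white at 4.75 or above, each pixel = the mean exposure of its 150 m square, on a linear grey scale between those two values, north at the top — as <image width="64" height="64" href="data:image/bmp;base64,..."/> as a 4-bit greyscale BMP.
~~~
<image width="64" height="64" href="data:image/bmp;base64,Qk12CAAAAAAAAHYAAAAoAAAAQAAAAEAAAAABAAQAAAAAAAAIAAATCwAAEwsAABAAAAAAAAAAAAAAABEREQAiIiIAMzMzAERERABVVVUAZmZmAHd3dwCIiIgAmZmZAKqqqgC7u7sAzMzMAN3d3QDu7u4A////ACNWZUSIQ1UyNoqDIhEjIkZ5hmZmZmZoret2d3Z4vPyUM2h1eGNFVBA2dSEjMiMyNWZmZmZVZXvvoyaXUzNZ/pcxFDRDR3ZWQTERJGiId1M0VVZ2ZURGrLURJoUSQiWqaDMTRGqph4vXIBJGd3iXZDRUVmZDNGm6QjeZYhNEWIaKyXZ63d3cvKhomXQ1d3ZVRVRGVUV6u6dVeahSJompVVLdy8////7IVXmId5vcqGVFZEV2aM7ahFZ4hlRHiZmKk4ne7/7v/8dpqFVpzMu6dkVkM2eLyEMRRnd2ZlZ4mamZW8u6dpvcqK23Z4qYdnh1RFMiWckwAAFHh1RWVFZ5tmq6i6MAFHeK7Zm6dCEiNWVEMhImgxAAElZBASVFVWiVaLeKUAABJIzKipYyERIkREQhEzITIAABEAAAEkZVV3V1hngwAAAUhjSKhUaIYzNEVSEkQgAAAAAAABJHmGZndWVmZkAAAlMQFJmGV4mWNERmQzMxAAAAAAAkRWnMl3mFZmdWYQAVYjV4iIdmZmZEVFVVUhAAAAAAACR0IlvbmXNoR1VzEUdDVWZmZlVmZmVEQ0ZSAAAAAAABI3t0IUd2U1pGZoVEdjRERENEVmZ3dCREVUMgAAAREjMjNrlSEBEUSmZ3mHmDJEQyESNXd3h1JWZkM0MiJFVmZ2UySGIRIQRIqIebphFERCESRWiHiIh3d2QzNEV5m7u6mDEBaEIjNGbtpFYgJDNCESV2apiImoiYZTRVZnib3cu5MhADdlV4Yr2lI1ZDMzIjVVRqupmrqql1Rod3dnm83dlmQhAndXqBNGd5dTNWMjVlVFerqqzKu4Z6uphlaKzduJcyISEBI4owOtyWMAI0Z2ZVVoq7vNusuay6mGZ5qphWl1MiIAAABRR3ZohiAEq4ZVZlab3c3bvLy5mZiKqnVDWJl0IgAAAAAAAAEjMBjKdUV3ZXq6mc27u6doqszHRFVnm7hTEAAAAAAAABJDWYdlWJhlRnZXm7qqmFac7YRnd2RWm5YgAAAAAAAAEkV4Z3ibuoUyRXiJqYl3dnvHNnd3ZDJHhkEAAAAAAAASNndnmrzMuFM2d5mZmXebzINXdlVmUzNTMhAAAhAAAAFGZnebzLiId3d3qZ3Kis7rVnZVZ1REQzMiEAEVMQAkRWdmd6zcllZnh3m73au97aerllUxAAEzIzMiEjQhARNmZlZ5zdlURFiXet/7q9y6qVEAAAAAASIzMzMRIzIRI0ZmRIvbhEQze8h67/zd26qEEAAAAAASMyNEQxETMzMzRDI2zpMiRWi9+5m7it7cqFMhAAAAABIzI0Q0ERIjMzMhAozHI1Z4mrr+uoVoebqWRFQQAAAREiIjQyQxIiIiIhFZqoVXiru6ho/rhmZVZ3VEQhAAIzMiIRIyI1JCIjRFaLu6z/7c3cdXnKpEVmZVREVDNDM0VlQhESIiU0VFZ3eKqHUzau//52mFiBBJhTIjVkREUzRWd1IAI0I0RmZnd4mFMQAAAkZ3iHe6kgSFMiWHVUR3dVVURCI0QkVWZmZ3iHQhAAAAAAFoVWJEMTRFeYiHVXiGQgASREREh1RmZ3d2QQAAAAAAABMiR3NaqqmZqph1Z3YwAAAkNEaHdWd3dlMQARABEAARAAAq//28uqqpmHVWZCIyEhI1REZ4iYZVMQESEUVniJcxADa//tzMp1Z4hkQzIiJFabkwAkiHZUMQASIlZVWKzclmdo3svOxzI1iqYzRCI1iapyAAJVREQgABI2dTM1ZCR6tkRb7t/IUzabqYmqdESJqGIAFURFQxACV4hkMjRCAAATNCFs/LuHeJiImry4ZYmXZRE1RFVDESZ3dlQzRUMQAAE0NWmoq8u7u6qqq8uGiXZ3Q0YjRDIiV3dmVVVmQyEREkQhMzRZz////+zNy3V3d5ljNQIiEROIdmZ4mZYiNERWURAAF3QjRYv//+yoZVZ5u5Q0ERAAFpl2ZoqphBJFZ5ghMyIhR4eamYvduZqFNGrMt1ZhAABJu5d4mEMhI0VnQQJVZkNmmpiHh5ur3thEWL3biaQAAovMuplzaqqFRXUAAmZ4ZXdoh3d5mbze/YZnm97bmFEWh3eJhSSJu6hmhBADVVVleGQxABNoh2e9yGaKzv26mKuGUyERNEIBeqiFIQNEMSRpchAAABIiIjaXVXit7dzLy7qodVVmMQE6y4QjJEQgASJCEAAAAAERATRGdozs/t27zcu7uoZWZmrskyI0ZSAAAlUgAAAAARECiqu6qtzuyqqpmIh1MkZ5upkxETZzAAIkeGEAAAACIjeKu+///6mZqXQzMhESJIiGAQEAFDABVXiIdjRWQhEjMSWKv///iazJYxACWJhkVmEBEQAAABRYqZmIZniYQkZ3ZnZ4jNmJrMqGVXiYd2U0MQEhEAABI1dSRnd2eZl3nN3IUzEEmIiaqYiIiHZlQyIRESIRAAAREQAANWaLuq3bqqlkEBZmZ4h3d3d3dmUyMxIhMhEAAAAAAAATWIZYzcqqqYUjWWV4iGaIiJiHZTNEIzIyEQAAAAAAABSIMSaruHnOpkR4ZpmJmJmqmXZUREMjMiERAAAAAAEkaHMSRlVTIiIzRWZoqqu6maqXQzREQxEhARIRABIzRXiGMjRVVURCABNVVHnLzdyqqnQhJFUxABEBIiIyNXiWQyI0RWZlRDITWZZUjdu4vbqoQ1VFVBAUQhESITRYqmVENFZnZlM0Mkd3lmZt"/>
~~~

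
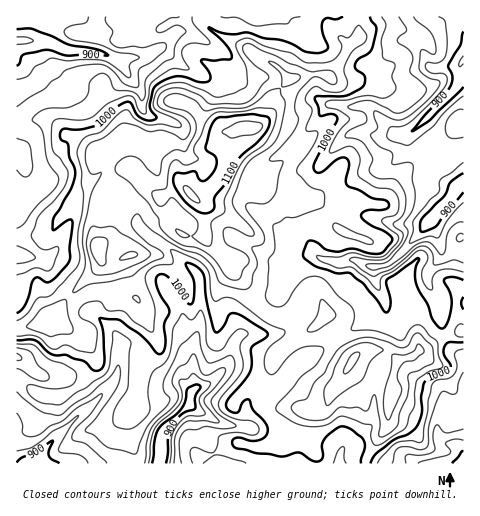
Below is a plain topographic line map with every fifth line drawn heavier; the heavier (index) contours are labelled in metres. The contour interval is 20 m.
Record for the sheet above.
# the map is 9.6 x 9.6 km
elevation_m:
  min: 875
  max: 1130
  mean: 995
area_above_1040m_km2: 18.3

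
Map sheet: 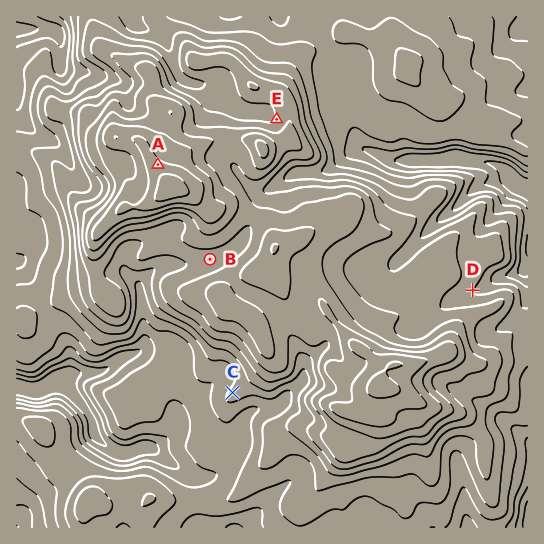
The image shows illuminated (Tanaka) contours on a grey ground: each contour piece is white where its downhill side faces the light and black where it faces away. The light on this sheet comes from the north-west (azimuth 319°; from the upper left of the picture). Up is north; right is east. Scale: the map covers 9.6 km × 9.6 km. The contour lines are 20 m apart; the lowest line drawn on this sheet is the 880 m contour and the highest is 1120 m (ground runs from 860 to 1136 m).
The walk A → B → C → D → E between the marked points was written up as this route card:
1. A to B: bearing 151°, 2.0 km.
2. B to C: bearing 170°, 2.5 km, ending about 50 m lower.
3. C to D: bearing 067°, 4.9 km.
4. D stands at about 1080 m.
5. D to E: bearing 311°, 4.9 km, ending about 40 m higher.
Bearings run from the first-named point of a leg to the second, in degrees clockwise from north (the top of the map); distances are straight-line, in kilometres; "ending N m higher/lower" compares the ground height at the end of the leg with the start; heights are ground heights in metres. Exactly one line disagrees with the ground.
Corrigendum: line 4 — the height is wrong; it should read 980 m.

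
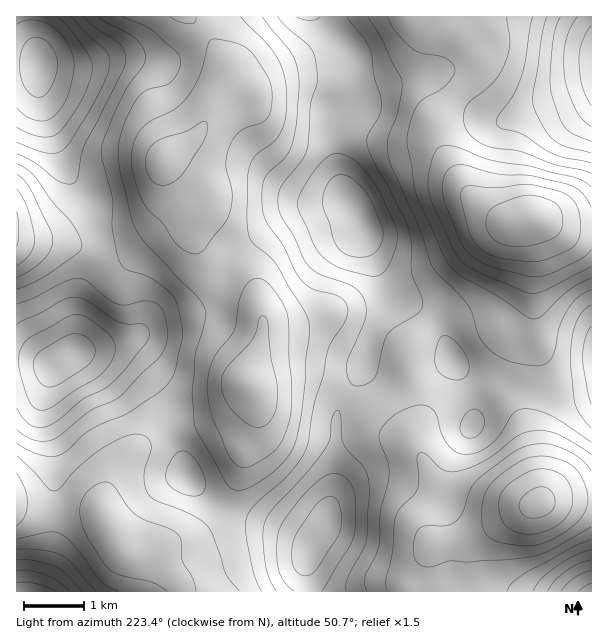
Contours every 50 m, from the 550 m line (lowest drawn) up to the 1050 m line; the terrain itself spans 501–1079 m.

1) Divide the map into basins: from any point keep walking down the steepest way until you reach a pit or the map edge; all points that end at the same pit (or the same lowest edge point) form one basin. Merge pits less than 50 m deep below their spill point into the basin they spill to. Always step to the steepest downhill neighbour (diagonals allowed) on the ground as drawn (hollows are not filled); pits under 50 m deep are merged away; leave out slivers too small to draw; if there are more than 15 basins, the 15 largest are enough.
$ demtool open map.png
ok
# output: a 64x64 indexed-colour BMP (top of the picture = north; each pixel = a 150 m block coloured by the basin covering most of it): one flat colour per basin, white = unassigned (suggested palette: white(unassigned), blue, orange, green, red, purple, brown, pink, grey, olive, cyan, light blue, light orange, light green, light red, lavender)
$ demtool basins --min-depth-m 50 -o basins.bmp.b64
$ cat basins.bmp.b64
<image width="64" height="64" href="data:image/bmp;base64,Qk12CAAAAAAAAHYAAAAoAAAAQAAAAEAAAAABAAQAAAAAAAAIAAATCwAAEwsAABAAAAAAAAAA////ALR3HwAOf/8ALKAsACgn1gC9Z5QAS1aMAMJ34wB/f38AIr28AM++FwDox64AeLv/AIrfmACWmP8A1bDFAHd1VVVVVVVVVVVVVVVVVVUzMzMzMzMzMzMzMzMzMzMzd3VVVVVVVVVVVVVVVVVVVTMzMzMzMzMzMzMzMzMzMzN3dVVVVVVVVVVVVVVVVVVVMzMzMzMzMzMzMzMzMzMzM3d3VVVVVVVVVVVVVVVVVVUzMzMzMzMzMzMzMzMzMzMzd3dVVVVVVVVVVVVVVVVVVVMzMzMzMzMzMzMzMzMzMzN3d1VVVVVVVVVVVVVVVVVVQzMzMzMzMzMzMzMzMzMzM3d3VVVVVVVVVVVVVVVVVVREMzMzMzMzMzMzMzMzMzMzd3dVVVVVVVVVVVVVVVVEREQzMzMzMzMzMzMzMzMzMzN3d1VVVVVVVVVVVVVUREREREMzMzMzMzMzMzMzMzMzM3d3VVVVVVVVVVVVVEREREREQzMzMzMzMzMzMzMzMzMzd3dVVVVVVVVVVVRERERERERDMzMzMzMzMzMzMzMzMzN3d1VVVVVVVVVVREREREREREMzMzMzMzMzMzMzMzMzM3d3VVVVVVVVVVREREREREREQzMzMzMzMzMzMzMzMzMzd3dVVVVVVVVVVERERERERERDMzMzMzMzMzMzMzMzMzN3d1VVVVVVVVVUREREREREREMzMzMzMzMzMzMzMzMzM3d3VVVVVVVVVUREREREREREQzMzMzMzMzMzMzMzMzMzd3dVVVVVVVVVRERERERERERDMzMzMzMzMzMzMzMzMzN3d1VVVVVVVVVEREREREREREMzMzMzMzMzMzMzMzMzM3d1VVVVVVVVVEREREREREREQzMzMzMzMzMzMzMzMzMzd3VVVVVVVVVUREREREREREREMzMzMzMzMzMzMzMzMzN3dVVVVVVVVVREREREREREREQzMzMzMzMzMzMzMzMzM3d1VVVVVVVVRERERERERERERDMzMzMzMzMRMzMzMzMzd3VVVVVVVVREREREREREREREQzMzMzMzMxERERERERF3d1VVVVVVREREREREREREREREMzMzMzMzEREREREREXd3VVVVVVREREREREREREREREQxERERMzERERERERERd2ZlVVVVREREREREREREREREREERERERERERERERERFmZmZVVUREREREREREREREREREQREREREREREREREREWZmZmIiJERERERERERERERERERBERERERERERERERERZmZmYiIiJEREREREREREREREREQRERERERERERERERFmZmZiIiIiRERERERERERERERERBEREREREREREREREWZmZmIiIiIiREREREREREREREREERERERERERERERERZmZmYiIiIiIiJERERERERERERERBERERERERERERERFmZmZiIiIiIiIiJEREREREREREREEREREREREREREREWZmZmIiIiIiIiIiREREREREREREQRERERERERERERERZmZmZiIiIiIiIiIkRERERERERERBERERERERERERERFmZmZmIiIiIiIiIiRERERERERERBEREREREREREREREWZmZmZiIiIiIiIiIkREREREREREERERERERERERERERZmZmZmIiIiIiIiIiREREREREREERERERERERERERERFmZmZmYiIiIiIiIiIkREREREREQREREREREREREREREWZmZmZiIiIiIiIiIiIkRERERERBERERERERERERERERZmZmZmIiIiIiIiIiIiJERERERBERERERERERERERERFmZmZmIiIiIiIiIiIiIiJEREREEREREREREREREREREWZmZmYiIiIiIiIiIiIiIiJEREERERERERERERERERERZmZmZiIiIiIiIiIiIiIiIiIiIRERERERERERERERERFmZmZiIiIiIiIiIiIiIiIiIiIREREREREREREREREREWZmZmIiIiIiIiIiIiIiIiIiIhERERERERERERERERERZmZmIiIiIiIiIiIiIiIiIiIiERERERERERERERERERFmZmIiIiIiIiIiIiIiIiIiIiIREREREREREREREREREWZmYiIiIiIiIiIiIiIiIiIiIRERERERERERERERERERZmYiIiIiIiIiIiIiIiIiIiIhERERERERERERERERERFmZiIiIiIiIiIiIiIiIiIiIiEREREREREREREREREREWZmIiIiIiIiIiIiIiIiIiIiIRERERERERERERERERERZmIiIiIiIiIiIiIiIiIiIiIiERERERERERERERERERFmYiIiIiIiIiIiIiIiIiIiIiIREREREREREREREREREWZiIiIiIiIiIiIiIiIiIiIiIiERERERERERERERERERZmIiIiIiIiIiIiIiIiIiIiIiIRERERERERERERERERFmIiIiIiIiIiIiIiIiIiIiIiIhEREREREREREREREREWYiIiIiIiIiIiIiIiIiIiIiIiERERERERERERERERERZiIiIiIiIiIiIiIiIiIiIiIiIRERERERERERERERERERIiIiIiIiIiIiIiIiIiIiIiIhEREREREREREREREREREiIiIiIiIiIiIiIiIiIiIiIhERERERERERERERERERESIiIiIiIiIiIiIiIiIiIiIiERERERERERERERERERERIiIiIiIiIiIiIiIiIiIiIiEREREREREREREREREREREiIiIiIiIiIiIiIiIiIiIiERERERERERERERERERER"/>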